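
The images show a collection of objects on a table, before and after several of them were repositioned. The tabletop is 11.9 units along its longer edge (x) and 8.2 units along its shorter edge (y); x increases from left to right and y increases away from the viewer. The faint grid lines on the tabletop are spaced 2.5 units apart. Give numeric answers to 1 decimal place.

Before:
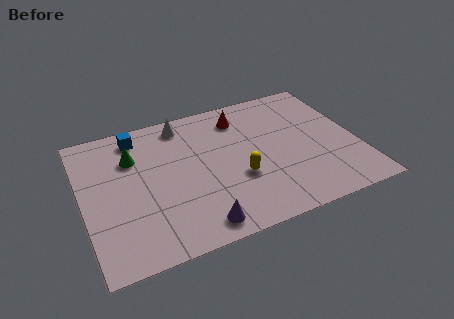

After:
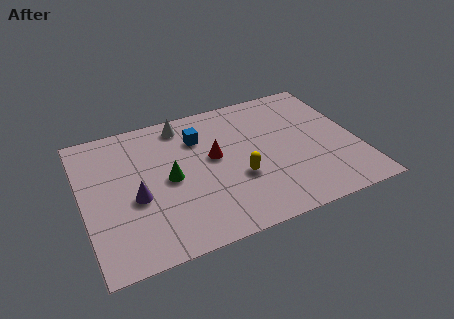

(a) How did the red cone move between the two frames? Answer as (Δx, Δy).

(-1.4, -2.0)

From the two frames, the red cone sits at roughly (7.1, 6.6) before and (5.7, 4.6) after.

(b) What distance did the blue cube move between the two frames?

2.8

The blue cube was near (2.6, 7.0) before and (5.2, 6.0) after, so it travelled √(2.6² + 1.0²) ≈ 2.8 units.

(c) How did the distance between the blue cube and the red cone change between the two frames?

-3.0

They were about 4.5 units apart before and 1.5 after — 3.0 units closer together.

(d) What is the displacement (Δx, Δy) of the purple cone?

(-2.4, 2.4)

The purple cone started near (4.6, 1.0) and ended near (2.2, 3.4).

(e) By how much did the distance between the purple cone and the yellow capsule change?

+1.6

The distance was about 2.8 in the first image and 4.4 in the second, so they moved 1.6 units further apart.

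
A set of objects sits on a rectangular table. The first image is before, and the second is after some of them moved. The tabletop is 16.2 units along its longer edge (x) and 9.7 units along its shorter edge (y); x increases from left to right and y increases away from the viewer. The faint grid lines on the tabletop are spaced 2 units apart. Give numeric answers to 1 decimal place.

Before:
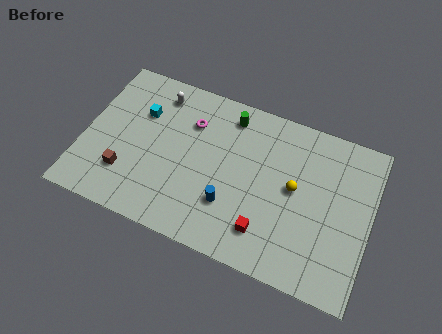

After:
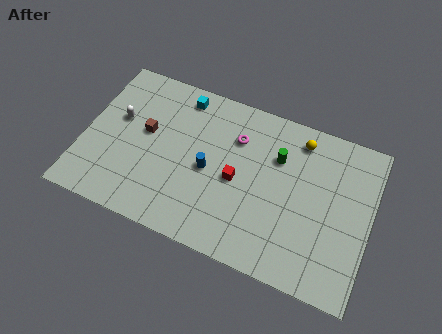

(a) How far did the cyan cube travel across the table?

2.8

From (3.0, 6.6) to (5.1, 8.4), the cyan cube covered √(2.1² + 1.8²) ≈ 2.8 units.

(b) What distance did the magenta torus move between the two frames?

2.6

The magenta torus moved from about (5.8, 7.0) to (8.4, 7.0), a distance of √(2.6² + 0.0²) ≈ 2.6.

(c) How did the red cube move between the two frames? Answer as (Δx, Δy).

(-1.9, 2.4)

From the two frames, the red cube sits at roughly (10.6, 2.1) before and (8.7, 4.5) after.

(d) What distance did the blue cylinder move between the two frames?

2.1

The blue cylinder moved from about (8.5, 2.9) to (7.1, 4.5), a distance of √(1.4² + 1.6²) ≈ 2.1.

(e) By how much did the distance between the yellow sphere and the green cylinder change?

-3.1

They were about 5.0 units apart before and 1.9 after — 3.1 units closer together.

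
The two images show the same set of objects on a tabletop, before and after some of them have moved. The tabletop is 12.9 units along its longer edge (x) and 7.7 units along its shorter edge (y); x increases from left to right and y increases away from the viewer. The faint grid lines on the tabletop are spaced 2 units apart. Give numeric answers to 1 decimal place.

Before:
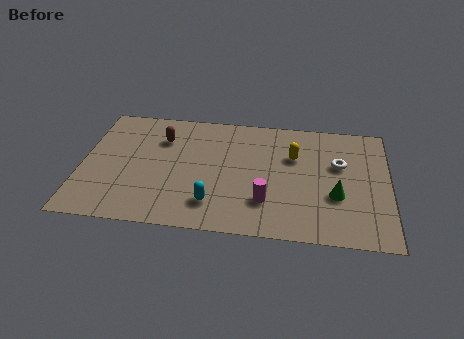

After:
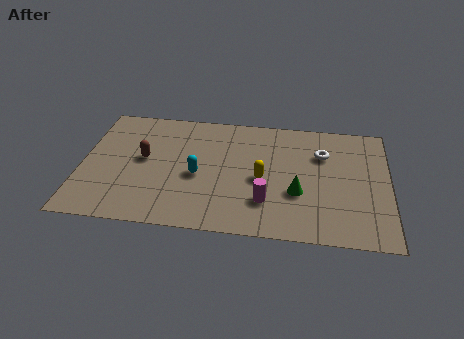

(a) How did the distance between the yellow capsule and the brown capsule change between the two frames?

-0.6

They were about 5.6 units apart before and 5.0 after — 0.6 units closer together.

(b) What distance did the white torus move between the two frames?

0.9

The white torus was near (10.8, 4.8) before and (10.1, 5.4) after, so it travelled √(0.7² + 0.6²) ≈ 0.9 units.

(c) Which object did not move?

the magenta cylinder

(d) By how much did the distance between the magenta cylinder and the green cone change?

-1.5

They were about 3.0 units apart before and 1.5 after — 1.5 units closer together.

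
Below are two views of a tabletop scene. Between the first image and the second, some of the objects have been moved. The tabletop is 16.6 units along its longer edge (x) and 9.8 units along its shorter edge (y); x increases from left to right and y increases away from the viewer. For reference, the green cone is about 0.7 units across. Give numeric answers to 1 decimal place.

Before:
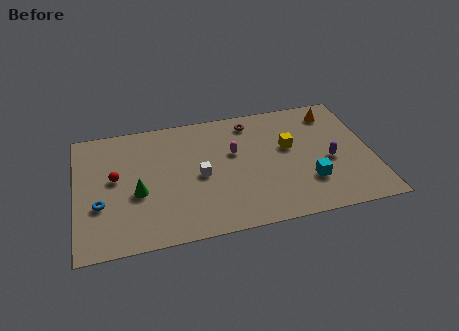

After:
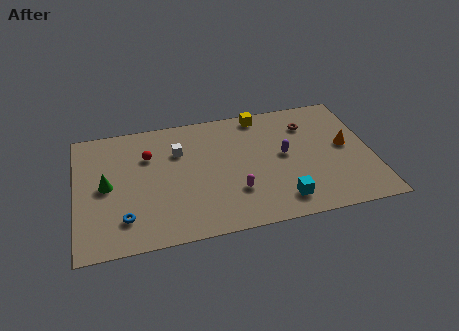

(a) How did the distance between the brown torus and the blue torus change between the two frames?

+1.9

The distance was about 9.9 in the first image and 11.8 in the second, so they moved 1.9 units further apart.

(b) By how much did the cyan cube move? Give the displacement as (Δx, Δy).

(-1.6, -1.1)

The cyan cube started near (12.9, 2.8) and ended near (11.3, 1.7).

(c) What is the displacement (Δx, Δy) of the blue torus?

(1.3, -1.3)

The blue torus was at about (1.3, 3.5) and moved to about (2.6, 2.2).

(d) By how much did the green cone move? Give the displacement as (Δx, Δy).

(-1.7, 0.9)

From the two frames, the green cone sits at roughly (3.4, 4.0) before and (1.7, 4.9) after.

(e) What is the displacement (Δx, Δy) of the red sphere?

(1.9, 1.4)

The red sphere was at about (2.2, 5.4) and moved to about (4.1, 6.8).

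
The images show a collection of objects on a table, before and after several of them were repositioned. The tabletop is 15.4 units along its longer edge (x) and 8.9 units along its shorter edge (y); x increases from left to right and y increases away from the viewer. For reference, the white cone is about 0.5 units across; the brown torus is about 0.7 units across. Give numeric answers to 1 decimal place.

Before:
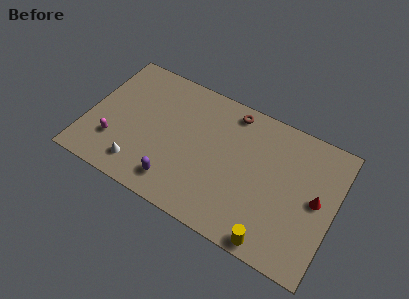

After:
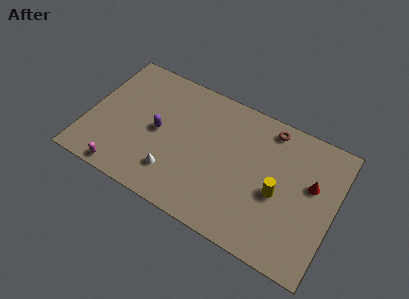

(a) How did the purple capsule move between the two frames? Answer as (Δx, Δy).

(-1.5, 2.8)

The purple capsule started near (5.9, 1.6) and ended near (4.4, 4.4).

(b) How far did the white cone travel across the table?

2.2

From (3.6, 1.6) to (5.7, 2.1), the white cone covered √(2.1² + 0.5²) ≈ 2.2 units.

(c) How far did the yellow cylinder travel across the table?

3.1

The yellow cylinder was near (12.1, 0.8) before and (12.0, 3.9) after, so it travelled √(0.1² + 3.1²) ≈ 3.1 units.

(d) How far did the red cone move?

0.9

The red cone was near (14.3, 4.6) before and (13.9, 5.4) after, so it travelled √(0.4² + 0.8²) ≈ 0.9 units.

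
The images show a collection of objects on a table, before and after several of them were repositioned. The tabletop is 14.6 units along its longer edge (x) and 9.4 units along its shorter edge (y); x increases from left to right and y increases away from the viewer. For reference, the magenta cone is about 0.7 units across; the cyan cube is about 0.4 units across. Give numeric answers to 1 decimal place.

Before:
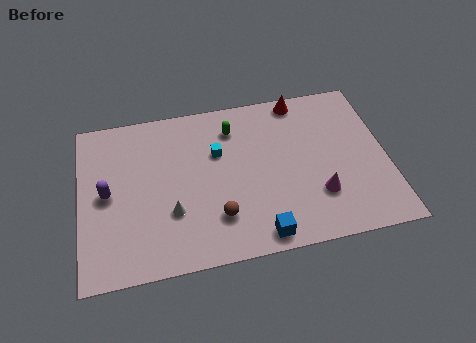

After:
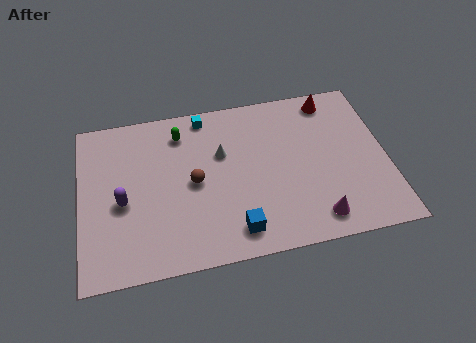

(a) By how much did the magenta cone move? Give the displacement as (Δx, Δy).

(-0.2, -1.3)

From the two frames, the magenta cone sits at roughly (11.2, 2.7) before and (11.0, 1.4) after.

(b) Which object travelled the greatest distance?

the white cone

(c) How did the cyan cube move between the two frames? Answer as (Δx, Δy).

(-0.5, 2.3)

The cyan cube was at about (6.6, 6.1) and moved to about (6.1, 8.4).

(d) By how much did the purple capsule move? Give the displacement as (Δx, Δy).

(0.7, -0.6)

The purple capsule started near (1.3, 4.7) and ended near (2.0, 4.1).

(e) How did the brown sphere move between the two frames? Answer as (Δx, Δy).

(-1.0, 2.2)

The brown sphere started near (6.4, 2.4) and ended near (5.4, 4.6).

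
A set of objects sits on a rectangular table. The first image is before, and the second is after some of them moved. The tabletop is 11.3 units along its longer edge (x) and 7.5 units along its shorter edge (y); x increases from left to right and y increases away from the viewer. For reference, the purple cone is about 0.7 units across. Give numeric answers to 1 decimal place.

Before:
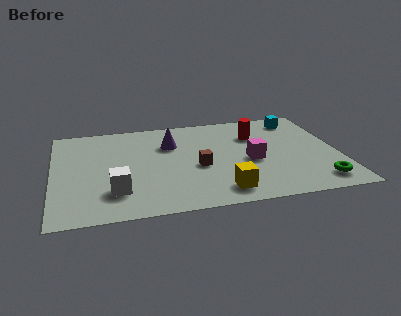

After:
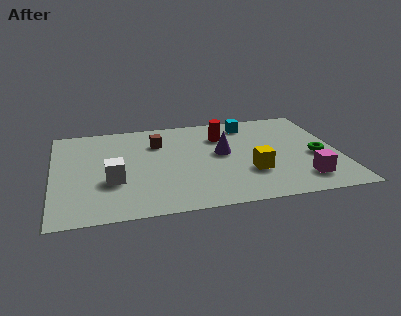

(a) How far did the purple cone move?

2.3

From (4.7, 5.2) to (6.7, 4.1), the purple cone covered √(2.0² + 1.1²) ≈ 2.3 units.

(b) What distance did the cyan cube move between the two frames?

2.0

The cyan cube moved from about (9.9, 6.3) to (7.9, 6.3), a distance of √(2.0² + 0.0²) ≈ 2.0.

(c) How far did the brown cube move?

2.7

The brown cube moved from about (5.7, 3.2) to (4.2, 5.4), a distance of √(1.5² + 2.2²) ≈ 2.7.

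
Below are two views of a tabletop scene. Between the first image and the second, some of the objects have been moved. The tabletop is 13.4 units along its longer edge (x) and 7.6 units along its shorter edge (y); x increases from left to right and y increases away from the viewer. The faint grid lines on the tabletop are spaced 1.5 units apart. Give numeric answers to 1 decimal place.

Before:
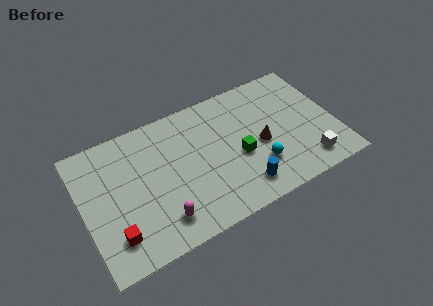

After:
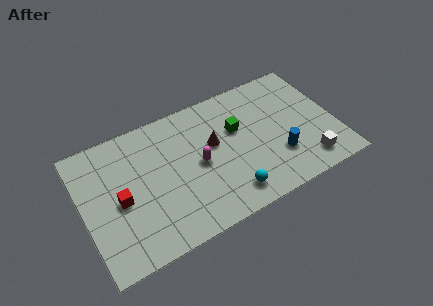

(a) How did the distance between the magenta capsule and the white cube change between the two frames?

-1.8

Before: roughly 7.8 units apart; after: 6.0. That's 1.8 units closer together.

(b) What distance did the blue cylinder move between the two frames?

2.3

The blue cylinder was near (8.1, 1.4) before and (10.2, 2.3) after, so it travelled √(2.1² + 0.9²) ≈ 2.3 units.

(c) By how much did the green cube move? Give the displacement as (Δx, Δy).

(0.1, 1.6)

The green cube was at about (8.2, 3.2) and moved to about (8.3, 4.8).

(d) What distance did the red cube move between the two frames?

1.9

The red cube moved from about (1.4, 1.7) to (1.9, 3.5), a distance of √(0.5² + 1.8²) ≈ 1.9.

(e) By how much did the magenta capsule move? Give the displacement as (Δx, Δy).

(2.3, 2.2)

The magenta capsule was at about (3.8, 1.5) and moved to about (6.1, 3.7).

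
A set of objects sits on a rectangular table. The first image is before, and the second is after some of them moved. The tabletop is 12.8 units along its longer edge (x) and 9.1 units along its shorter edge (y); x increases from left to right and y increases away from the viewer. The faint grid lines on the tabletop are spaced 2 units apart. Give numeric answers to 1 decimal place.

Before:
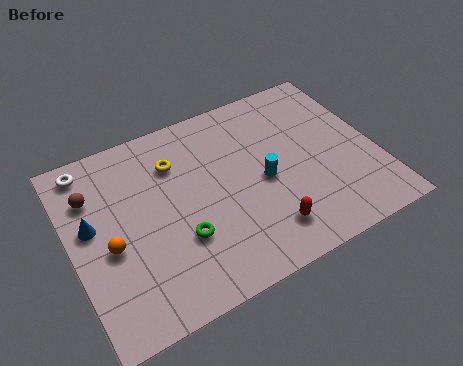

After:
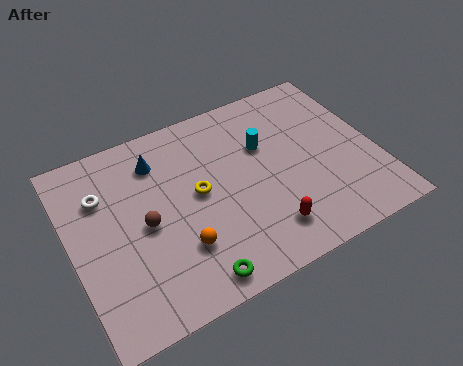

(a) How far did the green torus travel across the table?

2.0

The green torus moved from about (4.3, 3.0) to (4.5, 1.0), a distance of √(0.2² + 2.0²) ≈ 2.0.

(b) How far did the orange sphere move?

3.0

The orange sphere moved from about (1.5, 3.9) to (4.2, 2.6), a distance of √(2.7² + 1.3²) ≈ 3.0.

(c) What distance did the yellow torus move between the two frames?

2.0

From (4.6, 6.7) to (5.3, 4.8), the yellow torus covered √(0.7² + 1.9²) ≈ 2.0 units.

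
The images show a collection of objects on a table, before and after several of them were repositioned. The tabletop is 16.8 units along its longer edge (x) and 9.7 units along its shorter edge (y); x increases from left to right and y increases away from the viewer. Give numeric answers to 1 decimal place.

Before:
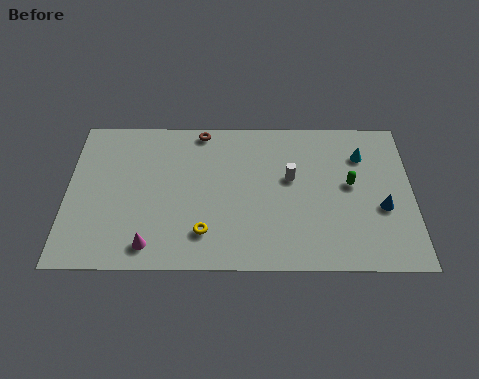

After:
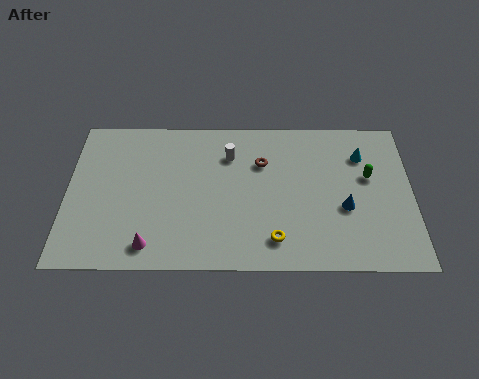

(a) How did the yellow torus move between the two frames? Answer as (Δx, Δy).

(3.4, -0.4)

The yellow torus started near (6.7, 2.2) and ended near (10.1, 1.8).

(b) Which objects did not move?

the magenta cone and the cyan cone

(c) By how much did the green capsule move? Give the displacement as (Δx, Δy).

(0.9, 0.5)

From the two frames, the green capsule sits at roughly (13.8, 5.3) before and (14.7, 5.8) after.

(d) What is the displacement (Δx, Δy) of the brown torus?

(3.0, -2.1)

The brown torus was at about (6.5, 8.8) and moved to about (9.5, 6.7).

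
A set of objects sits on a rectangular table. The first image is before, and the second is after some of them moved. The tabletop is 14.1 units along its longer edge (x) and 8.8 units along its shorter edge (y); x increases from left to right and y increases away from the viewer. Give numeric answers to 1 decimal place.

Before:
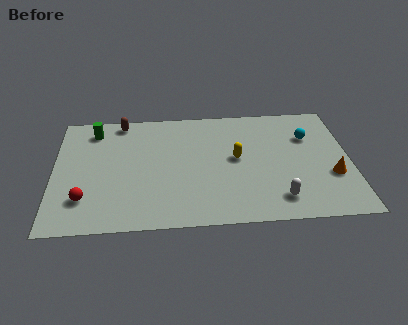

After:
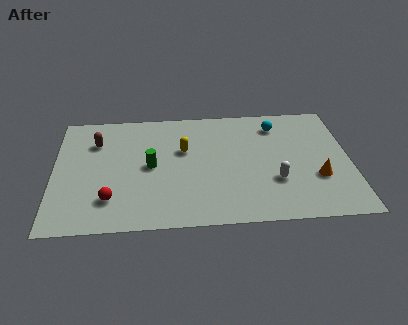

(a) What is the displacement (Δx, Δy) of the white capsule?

(-0.1, 1.3)

The white capsule was at about (10.6, 1.6) and moved to about (10.5, 2.9).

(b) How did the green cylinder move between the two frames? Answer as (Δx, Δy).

(2.7, -2.9)

From the two frames, the green cylinder sits at roughly (1.9, 7.3) before and (4.6, 4.4) after.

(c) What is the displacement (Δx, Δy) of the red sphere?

(1.2, -0.1)

The red sphere started near (1.5, 2.2) and ended near (2.7, 2.1).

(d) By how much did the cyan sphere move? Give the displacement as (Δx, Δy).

(-1.5, 1.0)

The cyan sphere started near (12.2, 6.1) and ended near (10.7, 7.1).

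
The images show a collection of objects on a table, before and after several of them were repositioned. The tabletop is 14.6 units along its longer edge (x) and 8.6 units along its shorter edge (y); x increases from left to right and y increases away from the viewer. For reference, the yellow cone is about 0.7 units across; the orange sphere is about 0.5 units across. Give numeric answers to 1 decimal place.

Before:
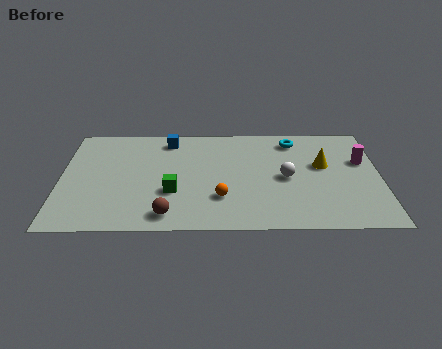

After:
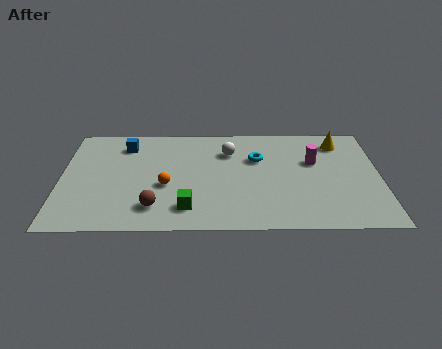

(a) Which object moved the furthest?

the white sphere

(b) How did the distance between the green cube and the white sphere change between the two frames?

-0.3

They were about 5.3 units apart before and 5.0 after — 0.3 units closer together.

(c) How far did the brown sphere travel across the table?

0.8

From (4.9, 1.2) to (4.3, 1.8), the brown sphere covered √(0.6² + 0.6²) ≈ 0.8 units.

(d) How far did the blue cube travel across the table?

2.0

From (4.9, 7.3) to (2.9, 6.9), the blue cube covered √(2.0² + 0.4²) ≈ 2.0 units.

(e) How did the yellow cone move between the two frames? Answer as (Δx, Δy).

(0.8, 1.9)

From the two frames, the yellow cone sits at roughly (12.0, 5.1) before and (12.8, 7.0) after.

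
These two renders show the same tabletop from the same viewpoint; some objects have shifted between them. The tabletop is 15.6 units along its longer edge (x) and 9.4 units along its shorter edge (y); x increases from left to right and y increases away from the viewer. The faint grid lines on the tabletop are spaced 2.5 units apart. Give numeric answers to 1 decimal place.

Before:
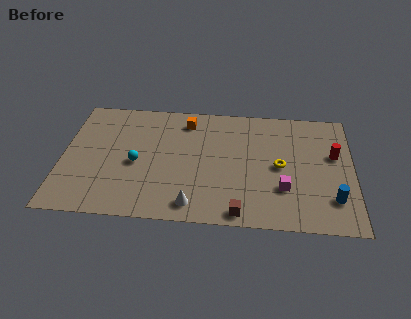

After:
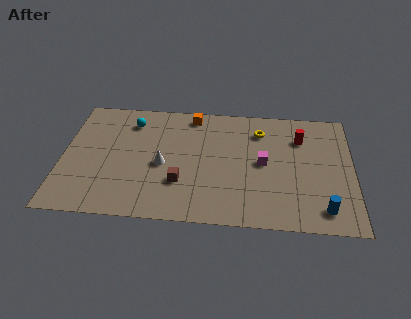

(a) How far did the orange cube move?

0.6

The orange cube was near (6.6, 7.8) before and (6.9, 8.3) after, so it travelled √(0.3² + 0.5²) ≈ 0.6 units.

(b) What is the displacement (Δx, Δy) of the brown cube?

(-3.2, 2.0)

The brown cube started near (9.6, 0.9) and ended near (6.4, 2.9).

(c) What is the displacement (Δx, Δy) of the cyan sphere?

(-0.4, 3.3)

From the two frames, the cyan sphere sits at roughly (4.0, 4.2) before and (3.6, 7.5) after.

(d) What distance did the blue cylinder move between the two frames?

0.9

The blue cylinder moved from about (14.5, 2.3) to (14.0, 1.5), a distance of √(0.5² + 0.8²) ≈ 0.9.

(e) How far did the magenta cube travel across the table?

2.2

From (11.9, 2.9) to (10.8, 4.8), the magenta cube covered √(1.1² + 1.9²) ≈ 2.2 units.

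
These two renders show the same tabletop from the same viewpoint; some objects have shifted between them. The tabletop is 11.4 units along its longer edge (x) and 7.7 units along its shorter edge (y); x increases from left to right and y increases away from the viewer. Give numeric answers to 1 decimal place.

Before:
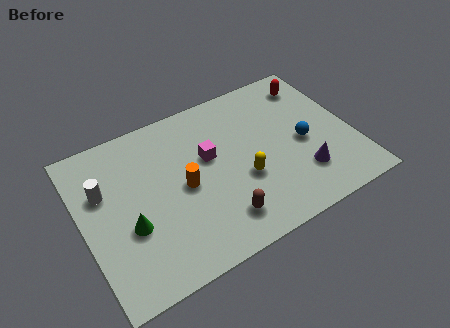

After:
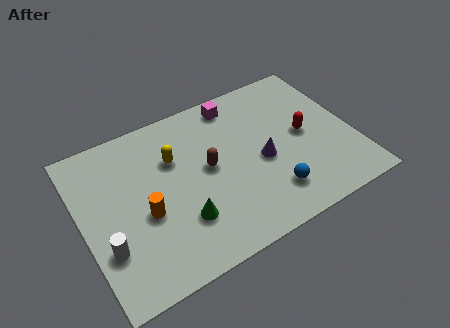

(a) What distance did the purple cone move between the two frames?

2.1

The purple cone moved from about (9.0, 2.0) to (7.5, 3.4), a distance of √(1.5² + 1.4²) ≈ 2.1.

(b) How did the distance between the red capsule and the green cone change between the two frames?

-3.3

Before: roughly 9.1 units apart; after: 5.8. That's 3.3 units closer together.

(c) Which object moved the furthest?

the yellow capsule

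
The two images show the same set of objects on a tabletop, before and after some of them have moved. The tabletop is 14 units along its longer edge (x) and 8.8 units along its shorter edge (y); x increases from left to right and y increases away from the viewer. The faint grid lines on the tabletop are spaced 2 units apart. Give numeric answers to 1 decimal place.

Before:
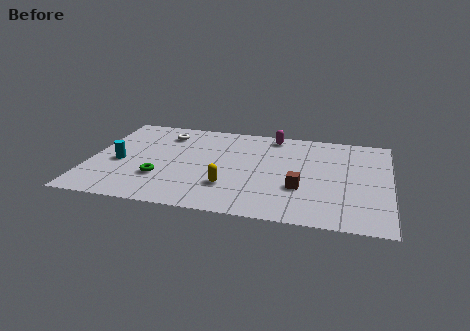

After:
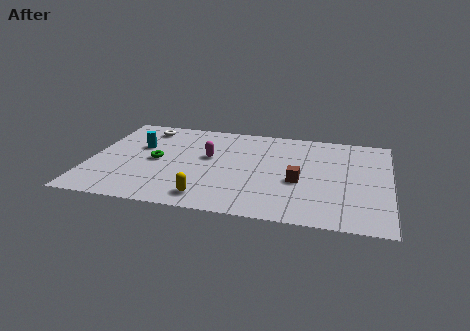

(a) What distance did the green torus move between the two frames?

1.6

From (3.4, 2.7) to (3.1, 4.3), the green torus covered √(0.3² + 1.6²) ≈ 1.6 units.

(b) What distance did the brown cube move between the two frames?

0.6

From (9.9, 3.0) to (9.8, 3.6), the brown cube covered √(0.1² + 0.6²) ≈ 0.6 units.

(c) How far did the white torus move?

1.1

The white torus was near (3.3, 7.0) before and (2.3, 7.4) after, so it travelled √(1.0² + 0.4²) ≈ 1.1 units.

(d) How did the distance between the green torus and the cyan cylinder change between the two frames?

-0.8

Before: roughly 2.3 units apart; after: 1.5. That's 0.8 units closer together.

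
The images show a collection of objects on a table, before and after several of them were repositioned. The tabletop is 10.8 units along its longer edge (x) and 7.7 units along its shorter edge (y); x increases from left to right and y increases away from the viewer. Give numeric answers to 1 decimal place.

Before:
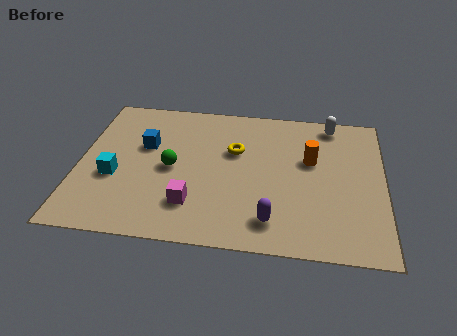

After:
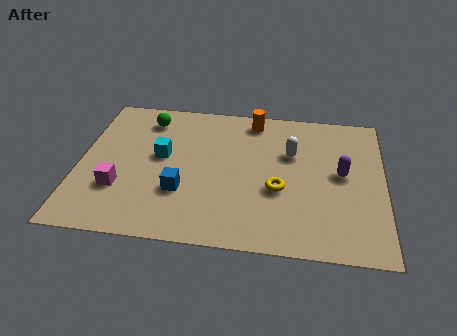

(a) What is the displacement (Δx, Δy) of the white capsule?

(-1.4, -1.8)

The white capsule was at about (8.9, 6.8) and moved to about (7.5, 5.0).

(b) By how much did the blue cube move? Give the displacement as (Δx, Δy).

(1.4, -2.3)

The blue cube started near (2.3, 4.8) and ended near (3.7, 2.5).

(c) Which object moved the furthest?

the purple capsule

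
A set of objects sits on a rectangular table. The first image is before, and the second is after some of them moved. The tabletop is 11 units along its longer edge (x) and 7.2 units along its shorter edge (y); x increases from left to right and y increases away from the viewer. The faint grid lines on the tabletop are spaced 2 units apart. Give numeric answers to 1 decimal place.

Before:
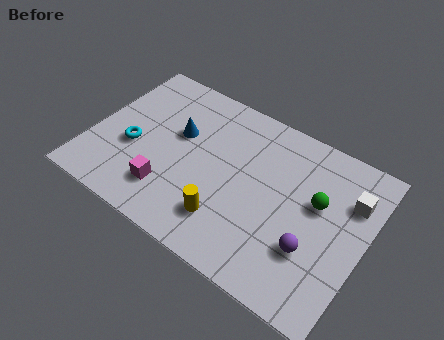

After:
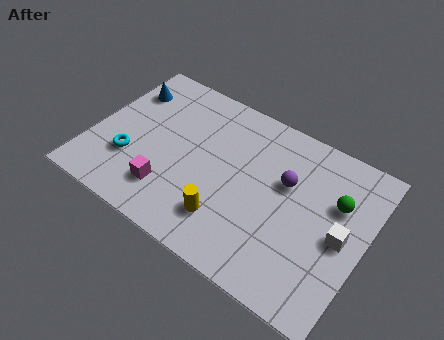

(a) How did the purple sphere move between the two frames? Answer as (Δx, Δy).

(-1.4, 2.2)

The purple sphere was at about (9.1, 2.3) and moved to about (7.7, 4.5).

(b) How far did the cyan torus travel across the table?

0.6

The cyan torus was near (1.7, 2.9) before and (1.7, 2.3) after, so it travelled √(0.0² + 0.6²) ≈ 0.6 units.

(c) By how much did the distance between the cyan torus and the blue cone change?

+1.0

They were about 2.2 units apart before and 3.2 after — 1.0 units further apart.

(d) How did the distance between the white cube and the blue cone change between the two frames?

+2.5

They were about 6.9 units apart before and 9.4 after — 2.5 units further apart.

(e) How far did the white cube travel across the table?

1.7

The white cube was near (10.2, 5.1) before and (10.1, 3.4) after, so it travelled √(0.1² + 1.7²) ≈ 1.7 units.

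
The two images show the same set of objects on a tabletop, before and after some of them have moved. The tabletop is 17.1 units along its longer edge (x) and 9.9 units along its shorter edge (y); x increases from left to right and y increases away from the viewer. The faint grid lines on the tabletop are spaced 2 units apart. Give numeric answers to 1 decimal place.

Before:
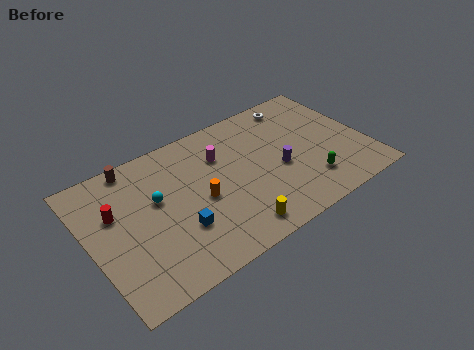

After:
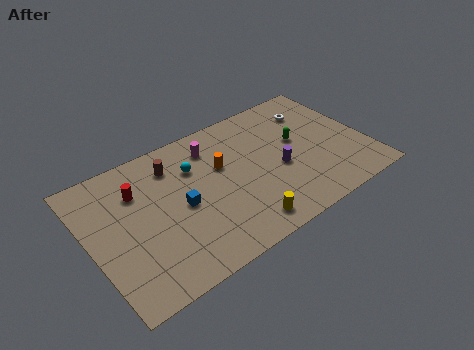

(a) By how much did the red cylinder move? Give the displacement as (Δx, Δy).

(1.5, 0.8)

The red cylinder started near (1.7, 6.3) and ended near (3.2, 7.1).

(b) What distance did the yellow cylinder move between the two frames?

0.5

The yellow cylinder was near (8.2, 1.4) before and (8.7, 1.4) after, so it travelled √(0.5² + 0.0²) ≈ 0.5 units.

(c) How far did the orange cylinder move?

2.3

The orange cylinder moved from about (6.7, 4.5) to (8.3, 6.2), a distance of √(1.6² + 1.7²) ≈ 2.3.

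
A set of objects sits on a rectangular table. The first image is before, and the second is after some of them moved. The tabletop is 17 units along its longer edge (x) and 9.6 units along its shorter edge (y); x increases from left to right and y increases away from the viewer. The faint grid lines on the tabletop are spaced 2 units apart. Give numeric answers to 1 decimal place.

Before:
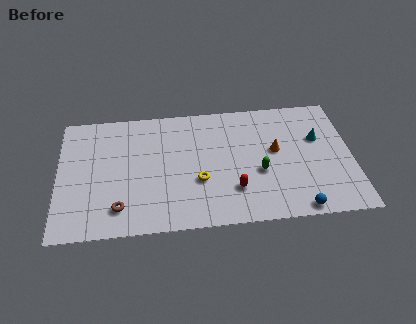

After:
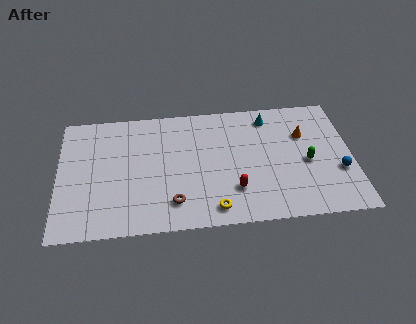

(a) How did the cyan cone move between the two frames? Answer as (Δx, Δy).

(-2.8, 2.0)

The cyan cone was at about (15.1, 6.1) and moved to about (12.3, 8.1).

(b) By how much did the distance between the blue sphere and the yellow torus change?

+1.4

The distance was about 6.2 in the first image and 7.6 in the second, so they moved 1.4 units further apart.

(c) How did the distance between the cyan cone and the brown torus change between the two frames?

-4.0

Before: roughly 12.3 units apart; after: 8.3. That's 4.0 units closer together.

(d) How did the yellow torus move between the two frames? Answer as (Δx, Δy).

(0.8, -2.2)

From the two frames, the yellow torus sits at roughly (8.1, 3.5) before and (8.9, 1.3) after.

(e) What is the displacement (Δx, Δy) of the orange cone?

(1.7, 1.1)

The orange cone was at about (12.6, 5.4) and moved to about (14.3, 6.5).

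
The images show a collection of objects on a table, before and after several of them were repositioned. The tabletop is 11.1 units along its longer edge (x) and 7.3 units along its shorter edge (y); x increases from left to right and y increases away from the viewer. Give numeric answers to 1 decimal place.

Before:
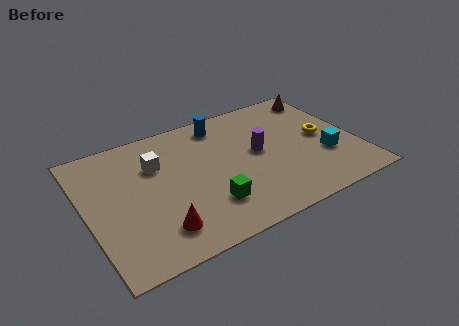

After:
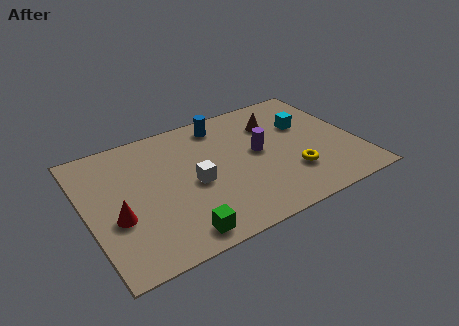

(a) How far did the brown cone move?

2.5

The brown cone was near (10.3, 6.2) before and (8.0, 5.3) after, so it travelled √(2.3² + 0.9²) ≈ 2.5 units.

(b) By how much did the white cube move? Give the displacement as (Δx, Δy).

(1.3, -1.7)

The white cube was at about (3.0, 5.0) and moved to about (4.3, 3.3).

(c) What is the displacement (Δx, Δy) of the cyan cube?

(-0.5, 2.2)

From the two frames, the cyan cube sits at roughly (9.7, 2.5) before and (9.2, 4.7) after.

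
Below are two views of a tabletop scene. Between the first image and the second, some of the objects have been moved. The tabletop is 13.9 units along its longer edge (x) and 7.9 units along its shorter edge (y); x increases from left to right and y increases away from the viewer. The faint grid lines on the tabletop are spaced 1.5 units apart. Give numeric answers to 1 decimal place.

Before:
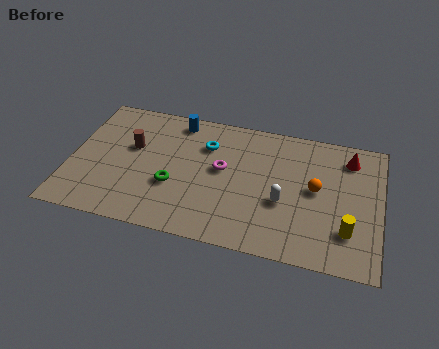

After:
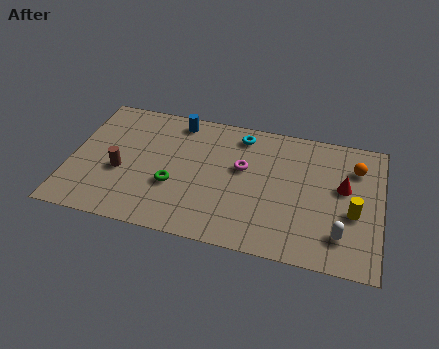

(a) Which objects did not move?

the blue cylinder and the green torus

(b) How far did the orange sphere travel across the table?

2.4

The orange sphere was near (11.0, 4.2) before and (12.7, 5.9) after, so it travelled √(1.7² + 1.7²) ≈ 2.4 units.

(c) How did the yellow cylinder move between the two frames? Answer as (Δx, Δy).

(0.2, 1.1)

The yellow cylinder was at about (12.5, 2.1) and moved to about (12.7, 3.2).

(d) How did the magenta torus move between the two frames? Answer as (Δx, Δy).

(0.9, 0.3)

The magenta torus was at about (6.8, 4.4) and moved to about (7.7, 4.7).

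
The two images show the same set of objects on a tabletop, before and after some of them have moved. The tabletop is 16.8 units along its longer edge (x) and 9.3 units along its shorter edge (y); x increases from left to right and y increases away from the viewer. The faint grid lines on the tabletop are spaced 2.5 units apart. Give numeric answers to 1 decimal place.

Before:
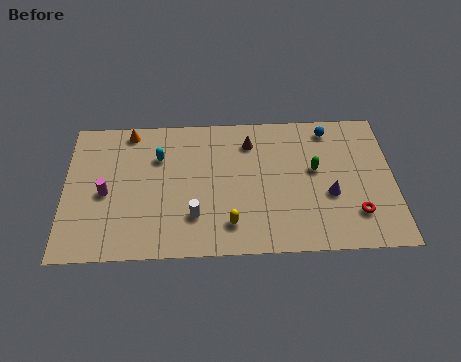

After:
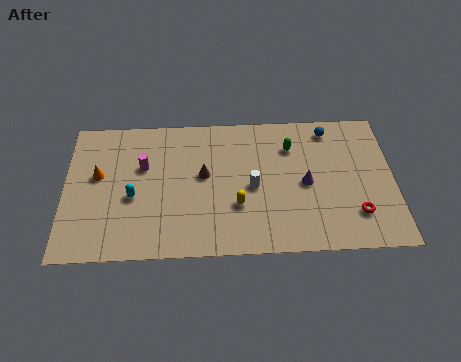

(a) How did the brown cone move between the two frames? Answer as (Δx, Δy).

(-2.4, -2.1)

The brown cone started near (9.5, 7.3) and ended near (7.1, 5.2).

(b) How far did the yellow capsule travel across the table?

1.3

From (8.4, 1.9) to (8.8, 3.1), the yellow capsule covered √(0.4² + 1.2²) ≈ 1.3 units.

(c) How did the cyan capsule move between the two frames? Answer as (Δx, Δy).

(-1.3, -2.6)

From the two frames, the cyan capsule sits at roughly (4.8, 6.5) before and (3.5, 3.9) after.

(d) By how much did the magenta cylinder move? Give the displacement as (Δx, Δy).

(1.9, 1.7)

The magenta cylinder started near (2.1, 4.2) and ended near (4.0, 5.9).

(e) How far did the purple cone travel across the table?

1.4

From (13.5, 3.6) to (12.3, 4.4), the purple cone covered √(1.2² + 0.8²) ≈ 1.4 units.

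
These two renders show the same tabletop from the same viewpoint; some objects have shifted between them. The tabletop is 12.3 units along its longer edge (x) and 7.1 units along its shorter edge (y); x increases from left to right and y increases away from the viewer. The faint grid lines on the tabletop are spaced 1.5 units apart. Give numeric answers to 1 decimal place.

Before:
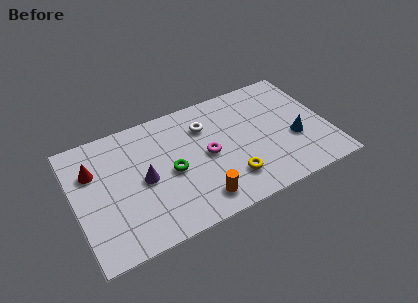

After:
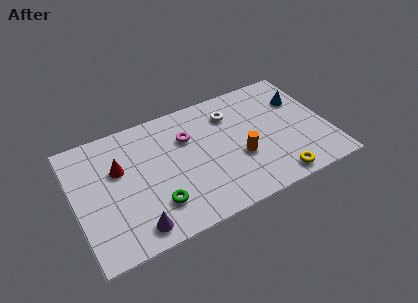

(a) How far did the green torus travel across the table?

1.7

The green torus moved from about (4.6, 3.3) to (3.7, 1.8), a distance of √(0.9² + 1.5²) ≈ 1.7.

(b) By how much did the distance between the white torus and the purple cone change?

+3.1

The distance was about 3.7 in the first image and 6.8 in the second, so they moved 3.1 units further apart.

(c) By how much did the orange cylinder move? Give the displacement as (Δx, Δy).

(2.2, 1.5)

The orange cylinder started near (5.7, 1.2) and ended near (7.9, 2.7).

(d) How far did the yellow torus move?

2.3

From (7.3, 1.7) to (9.4, 0.8), the yellow torus covered √(2.1² + 0.9²) ≈ 2.3 units.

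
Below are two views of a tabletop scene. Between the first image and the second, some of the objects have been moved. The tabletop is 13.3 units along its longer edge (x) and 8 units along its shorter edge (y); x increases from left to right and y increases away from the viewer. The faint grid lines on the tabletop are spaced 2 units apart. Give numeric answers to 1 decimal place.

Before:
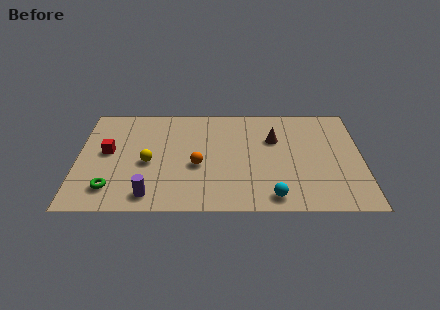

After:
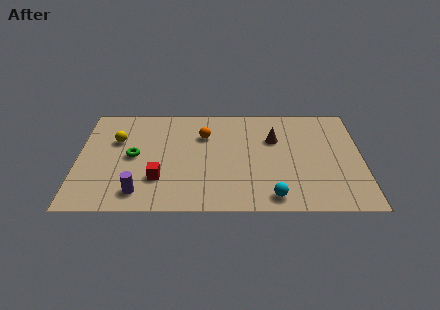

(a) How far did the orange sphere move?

2.3

From (5.6, 3.3) to (5.9, 5.6), the orange sphere covered √(0.3² + 2.3²) ≈ 2.3 units.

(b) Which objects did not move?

the brown cone and the cyan sphere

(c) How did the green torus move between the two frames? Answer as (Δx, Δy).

(1.0, 2.4)

From the two frames, the green torus sits at roughly (1.6, 1.6) before and (2.6, 4.0) after.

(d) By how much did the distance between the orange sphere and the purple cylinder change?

+2.1

Before: roughly 3.1 units apart; after: 5.2. That's 2.1 units further apart.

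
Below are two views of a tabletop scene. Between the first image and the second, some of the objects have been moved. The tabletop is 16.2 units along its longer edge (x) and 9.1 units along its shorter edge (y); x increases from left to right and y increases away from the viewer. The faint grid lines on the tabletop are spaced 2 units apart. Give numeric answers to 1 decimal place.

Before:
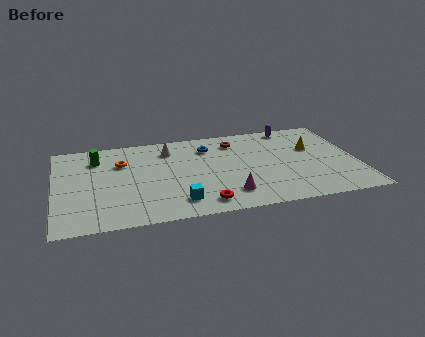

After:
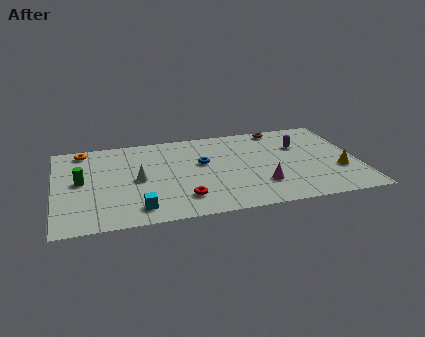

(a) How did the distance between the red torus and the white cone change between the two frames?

-2.8

Before: roughly 6.1 units apart; after: 3.3. That's 2.8 units closer together.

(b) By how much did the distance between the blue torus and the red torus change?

-2.1

Before: roughly 5.7 units apart; after: 3.6. That's 2.1 units closer together.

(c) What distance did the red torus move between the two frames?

1.2

The red torus moved from about (7.7, 1.3) to (6.7, 2.0), a distance of √(1.0² + 0.7²) ≈ 1.2.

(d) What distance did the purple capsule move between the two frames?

2.1

The purple capsule was near (13.0, 8.2) before and (13.2, 6.1) after, so it travelled √(0.2² + 2.1²) ≈ 2.1 units.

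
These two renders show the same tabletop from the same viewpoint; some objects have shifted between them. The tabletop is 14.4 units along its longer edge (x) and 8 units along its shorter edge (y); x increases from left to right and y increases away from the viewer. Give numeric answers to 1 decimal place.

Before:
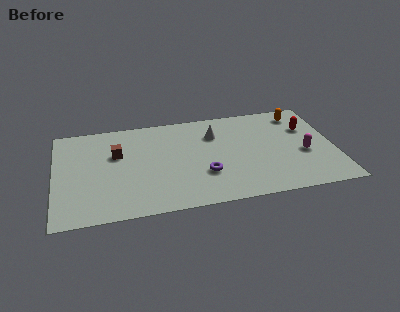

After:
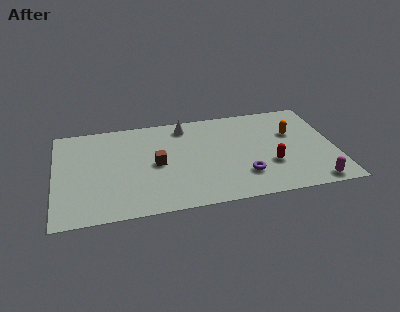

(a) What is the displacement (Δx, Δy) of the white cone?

(-1.5, 1.0)

The white cone started near (8.3, 5.8) and ended near (6.8, 6.8).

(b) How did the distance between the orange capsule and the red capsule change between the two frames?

+1.4

Before: roughly 1.3 units apart; after: 2.7. That's 1.4 units further apart.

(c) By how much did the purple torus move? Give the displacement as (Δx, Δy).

(2.0, -0.5)

The purple torus started near (7.6, 2.6) and ended near (9.6, 2.1).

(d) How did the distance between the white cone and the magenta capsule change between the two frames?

+3.6

They were about 5.1 units apart before and 8.7 after — 3.6 units further apart.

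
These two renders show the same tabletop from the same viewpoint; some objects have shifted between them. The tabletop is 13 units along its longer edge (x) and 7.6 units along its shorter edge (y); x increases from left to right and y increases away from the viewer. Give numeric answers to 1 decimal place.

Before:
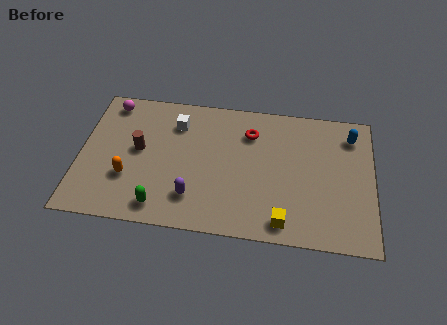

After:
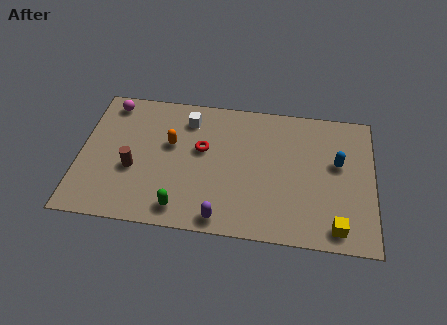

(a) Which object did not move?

the magenta sphere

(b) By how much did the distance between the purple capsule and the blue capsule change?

-1.9

The distance was about 8.1 in the first image and 6.2 in the second, so they moved 1.9 units closer together.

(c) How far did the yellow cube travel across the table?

2.3

The yellow cube was near (9.1, 1.0) before and (11.4, 1.0) after, so it travelled √(2.3² + 0.0²) ≈ 2.3 units.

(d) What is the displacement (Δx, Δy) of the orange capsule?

(1.8, 2.1)

From the two frames, the orange capsule sits at roughly (2.2, 2.5) before and (4.0, 4.6) after.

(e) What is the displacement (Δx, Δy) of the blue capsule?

(-0.6, -1.6)

The blue capsule started near (12.0, 6.1) and ended near (11.4, 4.5).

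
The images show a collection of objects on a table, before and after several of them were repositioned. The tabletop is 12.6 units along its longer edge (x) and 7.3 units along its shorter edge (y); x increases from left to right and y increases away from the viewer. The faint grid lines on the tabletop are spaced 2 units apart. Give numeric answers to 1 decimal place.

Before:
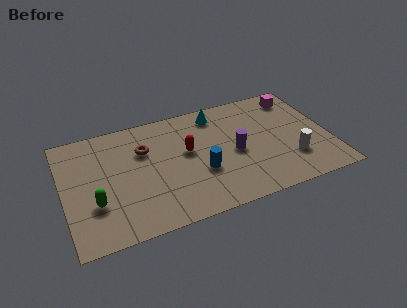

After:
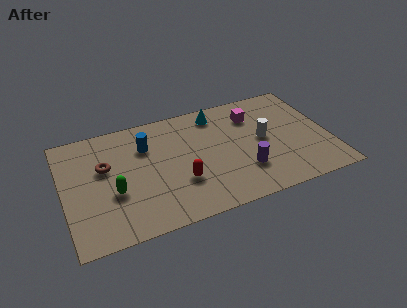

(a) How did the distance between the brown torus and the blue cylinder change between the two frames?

-1.3

They were about 3.4 units apart before and 2.1 after — 1.3 units closer together.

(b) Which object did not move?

the cyan cone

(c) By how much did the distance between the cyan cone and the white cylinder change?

-2.1

They were about 5.2 units apart before and 3.1 after — 2.1 units closer together.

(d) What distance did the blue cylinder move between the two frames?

3.5

From (6.4, 2.7) to (4.0, 5.2), the blue cylinder covered √(2.4² + 2.5²) ≈ 3.5 units.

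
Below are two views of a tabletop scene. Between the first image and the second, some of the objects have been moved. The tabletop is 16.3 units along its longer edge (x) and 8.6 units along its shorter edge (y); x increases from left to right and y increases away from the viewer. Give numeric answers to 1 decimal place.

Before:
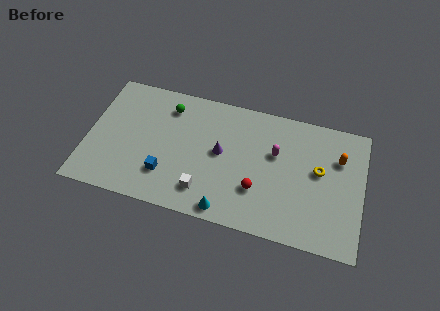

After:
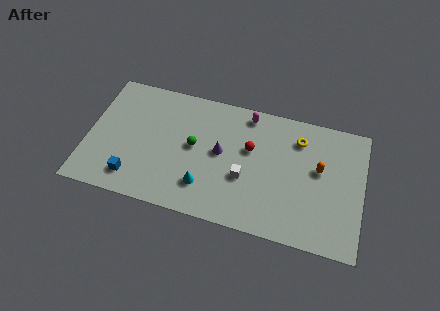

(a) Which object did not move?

the purple cone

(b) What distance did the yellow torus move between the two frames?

2.2

From (13.7, 4.9) to (12.4, 6.7), the yellow torus covered √(1.3² + 1.8²) ≈ 2.2 units.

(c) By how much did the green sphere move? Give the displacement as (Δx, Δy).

(1.7, -2.3)

From the two frames, the green sphere sits at roughly (4.6, 6.9) before and (6.3, 4.6) after.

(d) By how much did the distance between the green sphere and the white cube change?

-2.3

Before: roughly 5.7 units apart; after: 3.4. That's 2.3 units closer together.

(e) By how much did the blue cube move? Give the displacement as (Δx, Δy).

(-1.9, -0.7)

The blue cube started near (4.8, 2.3) and ended near (2.9, 1.6).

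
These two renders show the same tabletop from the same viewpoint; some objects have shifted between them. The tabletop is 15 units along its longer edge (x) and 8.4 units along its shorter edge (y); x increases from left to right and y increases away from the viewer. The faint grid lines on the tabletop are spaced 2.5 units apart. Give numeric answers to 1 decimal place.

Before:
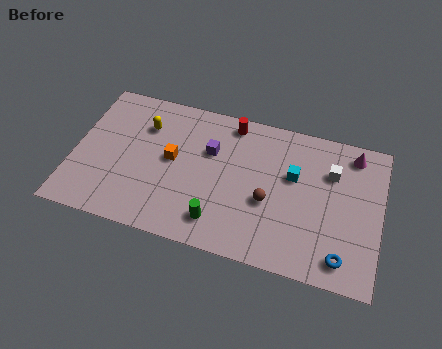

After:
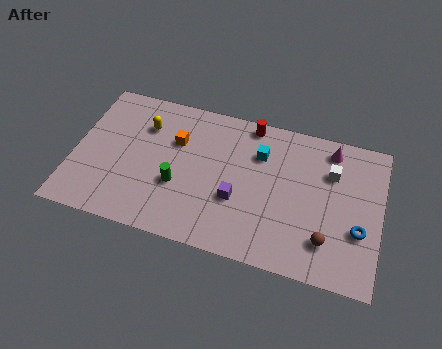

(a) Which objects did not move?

the white cube and the yellow capsule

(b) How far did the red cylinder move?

0.9

From (7.5, 7.4) to (8.4, 7.6), the red cylinder covered √(0.9² + 0.2²) ≈ 0.9 units.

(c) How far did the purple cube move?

2.8

From (6.6, 5.5) to (8.1, 3.1), the purple cube covered √(1.5² + 2.4²) ≈ 2.8 units.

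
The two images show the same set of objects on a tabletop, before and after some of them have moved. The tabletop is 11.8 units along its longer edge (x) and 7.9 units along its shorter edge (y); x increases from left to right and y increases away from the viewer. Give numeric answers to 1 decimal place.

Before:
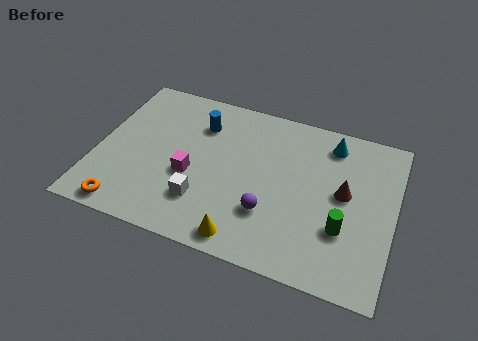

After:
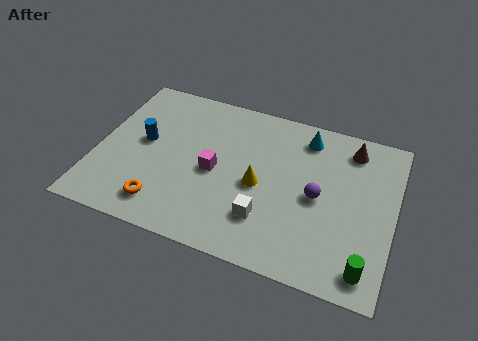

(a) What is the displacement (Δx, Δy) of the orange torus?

(1.4, 0.6)

The orange torus was at about (1.5, 0.8) and moved to about (2.9, 1.4).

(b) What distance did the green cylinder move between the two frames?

1.8

From (9.9, 2.6) to (10.9, 1.1), the green cylinder covered √(1.0² + 1.5²) ≈ 1.8 units.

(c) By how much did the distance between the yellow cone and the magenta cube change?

-1.5

The distance was about 3.3 in the first image and 1.8 in the second, so they moved 1.5 units closer together.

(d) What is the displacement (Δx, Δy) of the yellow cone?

(0.3, 2.7)

The yellow cone started near (6.2, 0.9) and ended near (6.5, 3.6).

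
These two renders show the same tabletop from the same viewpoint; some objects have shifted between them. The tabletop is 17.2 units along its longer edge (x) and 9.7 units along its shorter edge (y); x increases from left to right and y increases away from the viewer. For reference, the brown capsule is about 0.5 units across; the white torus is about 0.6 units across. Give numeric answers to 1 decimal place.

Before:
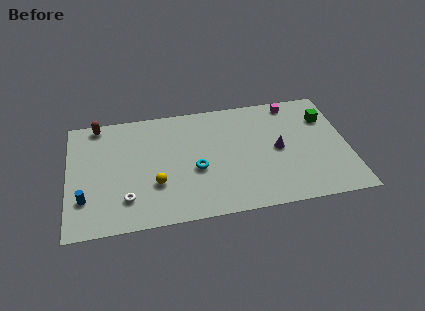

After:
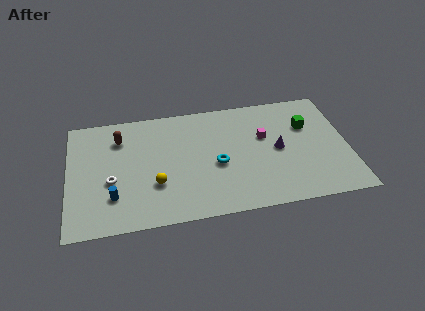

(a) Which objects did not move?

the yellow sphere and the purple cone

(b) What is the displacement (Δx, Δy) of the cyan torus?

(1.3, 0.2)

The cyan torus started near (7.8, 4.0) and ended near (9.1, 4.2).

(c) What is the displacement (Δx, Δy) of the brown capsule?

(1.3, -1.4)

The brown capsule was at about (1.9, 8.8) and moved to about (3.2, 7.4).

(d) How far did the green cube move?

1.3

The green cube was near (16.0, 7.0) before and (14.8, 6.5) after, so it travelled √(1.2² + 0.5²) ≈ 1.3 units.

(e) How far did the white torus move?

1.8

The white torus moved from about (3.5, 2.3) to (2.6, 3.9), a distance of √(0.9² + 1.6²) ≈ 1.8.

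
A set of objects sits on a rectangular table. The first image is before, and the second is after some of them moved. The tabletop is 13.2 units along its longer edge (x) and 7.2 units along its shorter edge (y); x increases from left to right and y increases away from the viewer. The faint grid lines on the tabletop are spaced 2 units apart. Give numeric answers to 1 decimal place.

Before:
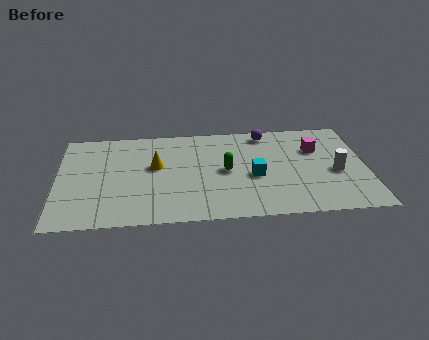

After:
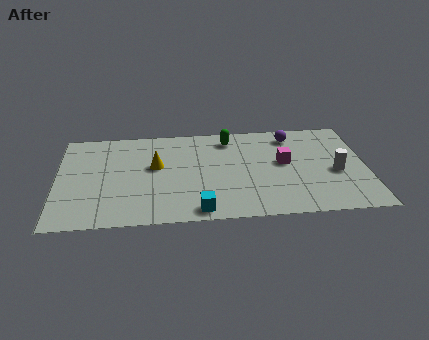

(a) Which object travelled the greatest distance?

the cyan cube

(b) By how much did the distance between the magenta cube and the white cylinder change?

+0.4

Before: roughly 2.0 units apart; after: 2.4. That's 0.4 units further apart.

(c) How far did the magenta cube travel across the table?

1.7

From (11.1, 4.9) to (9.7, 4.0), the magenta cube covered √(1.4² + 0.9²) ≈ 1.7 units.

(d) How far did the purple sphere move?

1.1

The purple sphere was near (9.0, 6.3) before and (10.1, 6.0) after, so it travelled √(1.1² + 0.3²) ≈ 1.1 units.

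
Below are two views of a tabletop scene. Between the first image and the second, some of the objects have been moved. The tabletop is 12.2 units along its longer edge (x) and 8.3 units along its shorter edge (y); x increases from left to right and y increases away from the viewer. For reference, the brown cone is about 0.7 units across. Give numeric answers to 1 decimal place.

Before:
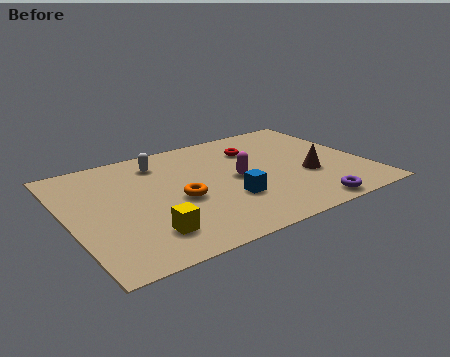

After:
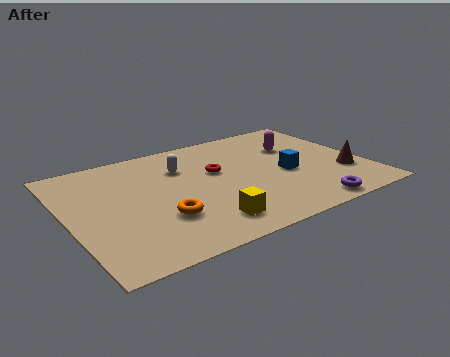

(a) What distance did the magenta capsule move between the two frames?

3.2

From (6.9, 4.1) to (9.7, 5.6), the magenta capsule covered √(2.8² + 1.5²) ≈ 3.2 units.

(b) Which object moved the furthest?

the magenta capsule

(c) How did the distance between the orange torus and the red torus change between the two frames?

-0.8

They were about 4.4 units apart before and 3.6 after — 0.8 units closer together.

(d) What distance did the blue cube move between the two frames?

2.8

The blue cube was near (6.3, 2.7) before and (8.9, 3.6) after, so it travelled √(2.6² + 0.9²) ≈ 2.8 units.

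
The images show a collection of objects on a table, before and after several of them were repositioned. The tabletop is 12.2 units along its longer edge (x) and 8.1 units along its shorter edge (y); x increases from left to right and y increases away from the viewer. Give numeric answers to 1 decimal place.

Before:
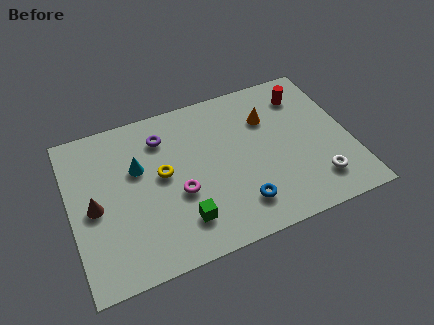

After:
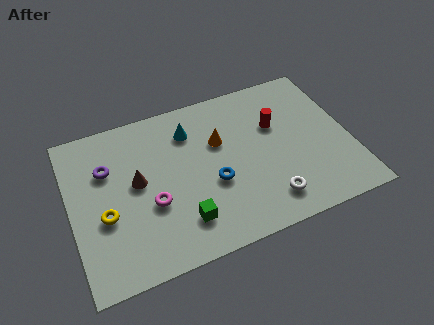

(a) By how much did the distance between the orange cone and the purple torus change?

+0.3

The distance was about 4.6 in the first image and 4.9 in the second, so they moved 0.3 units further apart.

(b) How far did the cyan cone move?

2.6

The cyan cone was near (3.0, 5.1) before and (5.4, 6.2) after, so it travelled √(2.4² + 1.1²) ≈ 2.6 units.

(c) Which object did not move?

the green cube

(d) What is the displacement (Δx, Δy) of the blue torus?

(-1.0, 1.5)

The blue torus was at about (7.1, 1.7) and moved to about (6.1, 3.2).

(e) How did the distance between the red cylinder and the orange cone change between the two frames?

+0.7

They were about 1.8 units apart before and 2.5 after — 0.7 units further apart.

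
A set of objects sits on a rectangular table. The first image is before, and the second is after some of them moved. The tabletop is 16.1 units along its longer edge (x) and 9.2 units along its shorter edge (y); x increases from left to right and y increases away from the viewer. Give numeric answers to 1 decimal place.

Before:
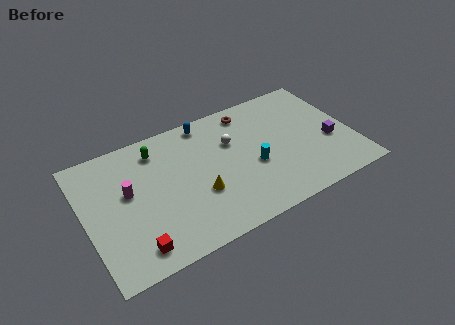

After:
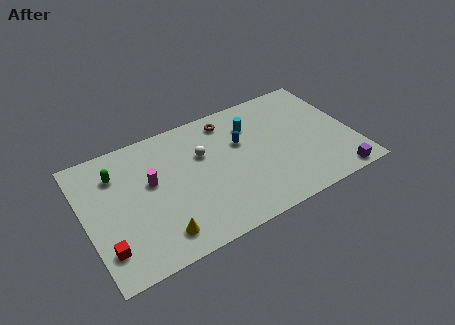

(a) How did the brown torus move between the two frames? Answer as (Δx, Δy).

(-1.3, -0.1)

From the two frames, the brown torus sits at roughly (10.3, 7.9) before and (9.0, 7.8) after.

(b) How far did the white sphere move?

1.8

From (9.0, 6.1) to (7.2, 6.0), the white sphere covered √(1.8² + 0.1²) ≈ 1.8 units.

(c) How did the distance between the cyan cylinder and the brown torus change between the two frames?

-2.5

They were about 4.1 units apart before and 1.6 after — 2.5 units closer together.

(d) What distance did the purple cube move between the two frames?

2.8

From (14.7, 3.6) to (14.6, 0.8), the purple cube covered √(0.1² + 2.8²) ≈ 2.8 units.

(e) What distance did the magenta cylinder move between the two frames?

1.4

The magenta cylinder moved from about (2.6, 5.3) to (4.0, 5.4), a distance of √(1.4² + 0.1²) ≈ 1.4.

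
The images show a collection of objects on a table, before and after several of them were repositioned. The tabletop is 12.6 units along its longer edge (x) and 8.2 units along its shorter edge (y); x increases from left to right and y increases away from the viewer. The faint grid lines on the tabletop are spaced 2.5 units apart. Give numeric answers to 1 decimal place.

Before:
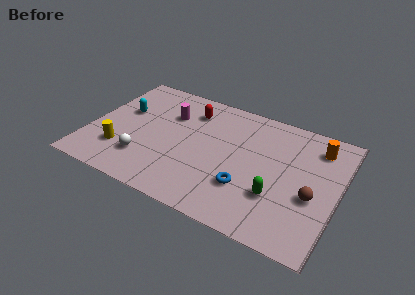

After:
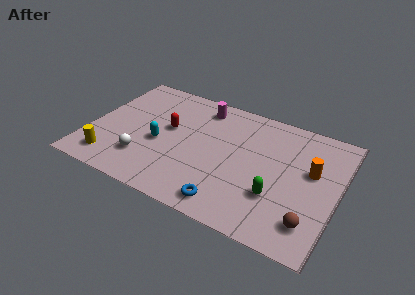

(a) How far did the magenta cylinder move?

1.9

The magenta cylinder was near (3.8, 5.7) before and (5.3, 6.9) after, so it travelled √(1.5² + 1.2²) ≈ 1.9 units.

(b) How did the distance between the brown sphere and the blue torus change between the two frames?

+0.7

The distance was about 3.3 in the first image and 4.0 in the second, so they moved 0.7 units further apart.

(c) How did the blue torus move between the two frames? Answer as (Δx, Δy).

(-0.7, -1.4)

From the two frames, the blue torus sits at roughly (8.2, 2.5) before and (7.5, 1.1) after.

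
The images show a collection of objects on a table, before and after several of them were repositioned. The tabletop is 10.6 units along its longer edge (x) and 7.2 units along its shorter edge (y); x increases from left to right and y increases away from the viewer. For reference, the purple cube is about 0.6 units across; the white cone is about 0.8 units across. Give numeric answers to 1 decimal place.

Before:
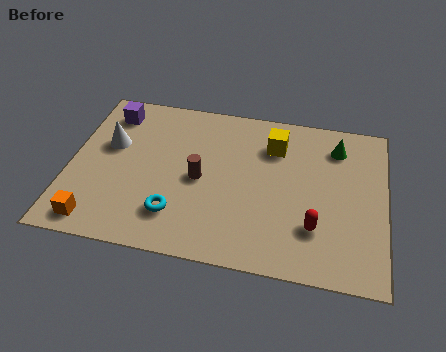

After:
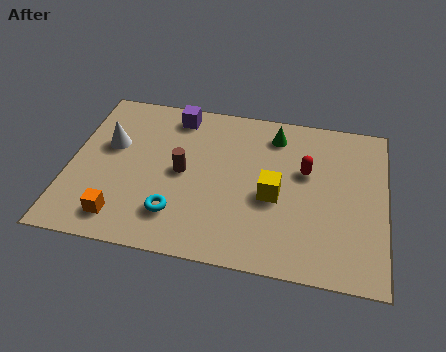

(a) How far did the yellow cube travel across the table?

2.3

From (6.8, 5.4) to (6.9, 3.1), the yellow cube covered √(0.1² + 2.3²) ≈ 2.3 units.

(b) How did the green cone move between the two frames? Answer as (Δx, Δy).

(-2.1, 0.2)

The green cone was at about (8.9, 5.7) and moved to about (6.8, 5.9).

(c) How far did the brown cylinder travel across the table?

0.6

From (4.4, 3.4) to (3.8, 3.6), the brown cylinder covered √(0.6² + 0.2²) ≈ 0.6 units.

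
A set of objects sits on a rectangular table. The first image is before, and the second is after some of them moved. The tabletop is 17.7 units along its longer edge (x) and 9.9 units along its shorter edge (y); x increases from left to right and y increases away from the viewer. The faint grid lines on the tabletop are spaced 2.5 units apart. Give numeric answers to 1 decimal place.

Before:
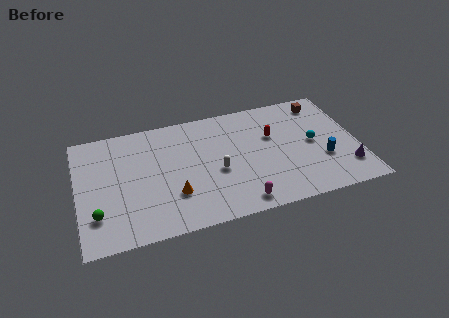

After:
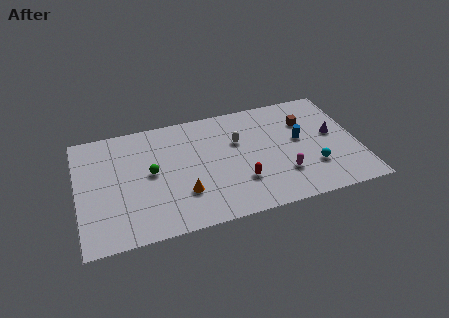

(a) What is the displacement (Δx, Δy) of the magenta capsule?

(2.9, 1.6)

The magenta capsule started near (9.9, 1.2) and ended near (12.8, 2.8).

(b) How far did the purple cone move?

3.2

From (16.8, 2.3) to (16.2, 5.4), the purple cone covered √(0.6² + 3.1²) ≈ 3.2 units.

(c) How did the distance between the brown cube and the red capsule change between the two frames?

+2.1

They were about 4.0 units apart before and 6.1 after — 2.1 units further apart.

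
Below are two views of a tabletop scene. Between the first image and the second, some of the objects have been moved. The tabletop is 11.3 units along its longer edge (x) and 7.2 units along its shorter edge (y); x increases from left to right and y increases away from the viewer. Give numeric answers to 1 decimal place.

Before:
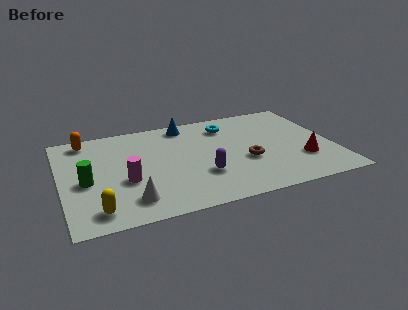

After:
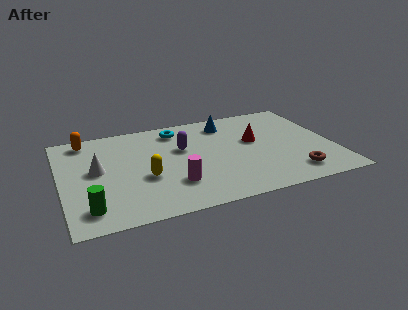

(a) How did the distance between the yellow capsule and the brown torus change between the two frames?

-0.3

They were about 6.5 units apart before and 6.2 after — 0.3 units closer together.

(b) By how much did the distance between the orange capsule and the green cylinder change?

+1.9

The distance was about 3.1 in the first image and 5.0 in the second, so they moved 1.9 units further apart.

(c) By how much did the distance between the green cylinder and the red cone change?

-1.3

Before: roughly 9.0 units apart; after: 7.7. That's 1.3 units closer together.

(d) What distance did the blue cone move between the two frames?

1.7

The blue cone moved from about (5.4, 6.3) to (7.1, 5.9), a distance of √(1.7² + 0.4²) ≈ 1.7.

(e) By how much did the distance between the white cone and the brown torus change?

+3.2

The distance was about 5.1 in the first image and 8.3 in the second, so they moved 3.2 units further apart.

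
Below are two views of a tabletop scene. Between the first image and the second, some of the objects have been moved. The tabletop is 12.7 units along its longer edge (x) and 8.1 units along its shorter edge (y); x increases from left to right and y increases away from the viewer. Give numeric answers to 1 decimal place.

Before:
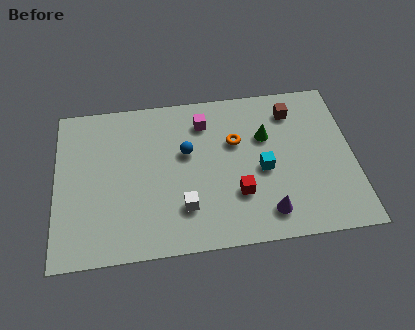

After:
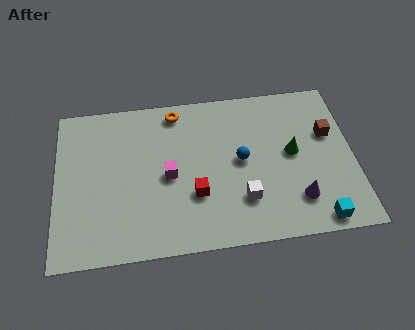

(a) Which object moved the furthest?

the cyan cube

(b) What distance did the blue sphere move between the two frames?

2.4

The blue sphere was near (5.6, 4.9) before and (7.9, 4.2) after, so it travelled √(2.3² + 0.7²) ≈ 2.4 units.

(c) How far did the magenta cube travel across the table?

3.1

The magenta cube was near (6.4, 6.4) before and (4.8, 3.8) after, so it travelled √(1.6² + 2.6²) ≈ 3.1 units.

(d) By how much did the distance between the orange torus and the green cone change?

+4.3

Before: roughly 1.3 units apart; after: 5.6. That's 4.3 units further apart.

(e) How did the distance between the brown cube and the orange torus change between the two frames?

+4.0

Before: roughly 2.8 units apart; after: 6.8. That's 4.0 units further apart.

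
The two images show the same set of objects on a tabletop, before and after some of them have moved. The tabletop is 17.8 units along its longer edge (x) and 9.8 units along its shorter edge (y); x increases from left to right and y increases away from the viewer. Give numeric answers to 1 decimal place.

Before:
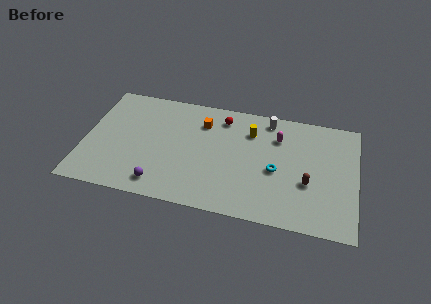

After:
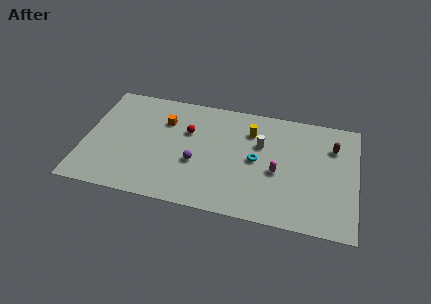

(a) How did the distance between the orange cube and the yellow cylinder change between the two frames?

+2.5

They were about 3.2 units apart before and 5.7 after — 2.5 units further apart.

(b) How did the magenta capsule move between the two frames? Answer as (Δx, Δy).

(0.1, -3.0)

The magenta capsule started near (12.6, 7.2) and ended near (12.7, 4.2).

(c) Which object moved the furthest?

the brown capsule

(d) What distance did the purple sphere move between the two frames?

3.2

The purple sphere moved from about (5.2, 1.5) to (7.4, 3.8), a distance of √(2.2² + 2.3²) ≈ 3.2.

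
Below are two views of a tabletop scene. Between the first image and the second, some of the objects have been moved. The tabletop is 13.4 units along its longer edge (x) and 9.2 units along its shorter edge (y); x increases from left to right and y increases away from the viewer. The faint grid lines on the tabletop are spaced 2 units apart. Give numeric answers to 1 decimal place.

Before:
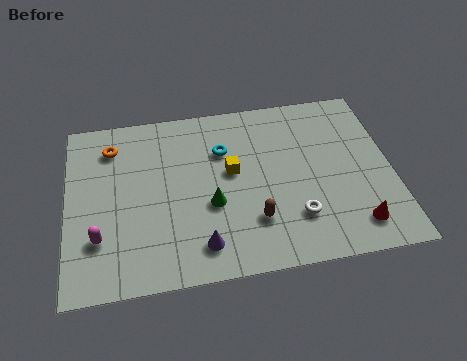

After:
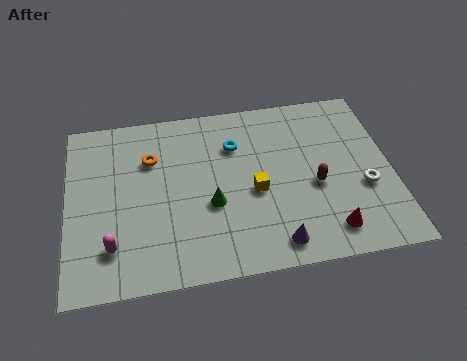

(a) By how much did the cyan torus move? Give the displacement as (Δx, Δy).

(0.5, 0.2)

The cyan torus started near (6.5, 6.4) and ended near (7.0, 6.6).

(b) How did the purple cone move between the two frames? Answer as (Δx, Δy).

(3.0, -0.4)

The purple cone started near (5.4, 1.6) and ended near (8.4, 1.2).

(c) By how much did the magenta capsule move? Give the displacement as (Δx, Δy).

(0.5, -0.5)

From the two frames, the magenta capsule sits at roughly (1.3, 2.6) before and (1.8, 2.1) after.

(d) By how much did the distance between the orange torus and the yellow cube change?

-0.5

They were about 5.3 units apart before and 4.8 after — 0.5 units closer together.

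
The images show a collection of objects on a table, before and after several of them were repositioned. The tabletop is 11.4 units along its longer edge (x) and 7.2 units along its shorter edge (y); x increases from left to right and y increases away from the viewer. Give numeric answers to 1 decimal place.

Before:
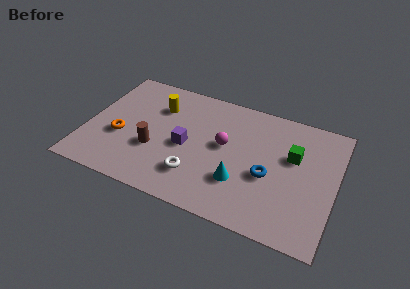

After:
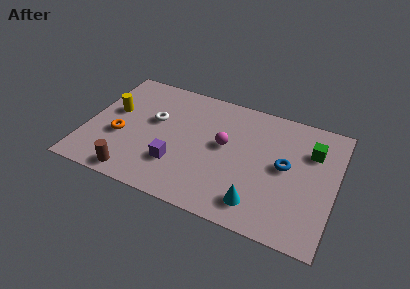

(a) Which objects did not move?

the orange torus and the magenta sphere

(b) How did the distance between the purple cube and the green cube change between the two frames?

+1.7

Before: roughly 4.9 units apart; after: 6.6. That's 1.7 units further apart.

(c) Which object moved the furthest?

the white torus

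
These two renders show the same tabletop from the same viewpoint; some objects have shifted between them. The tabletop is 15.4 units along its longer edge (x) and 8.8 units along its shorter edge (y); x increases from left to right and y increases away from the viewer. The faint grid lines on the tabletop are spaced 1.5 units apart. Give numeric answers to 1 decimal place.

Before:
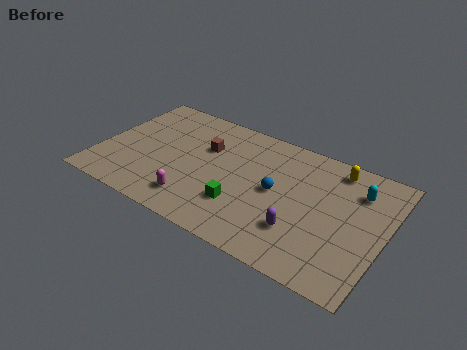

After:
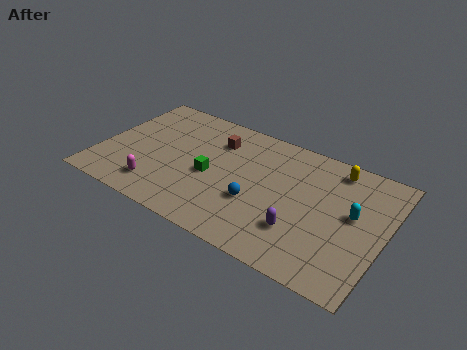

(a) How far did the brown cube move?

0.9

The brown cube moved from about (5.5, 5.8) to (6.0, 6.6), a distance of √(0.5² + 0.8²) ≈ 0.9.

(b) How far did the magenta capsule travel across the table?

2.1

The magenta capsule was near (5.6, 1.7) before and (3.5, 1.7) after, so it travelled √(2.1² + 0.0²) ≈ 2.1 units.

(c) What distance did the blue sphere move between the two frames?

1.6

From (9.6, 4.5) to (8.7, 3.2), the blue sphere covered √(0.9² + 1.3²) ≈ 1.6 units.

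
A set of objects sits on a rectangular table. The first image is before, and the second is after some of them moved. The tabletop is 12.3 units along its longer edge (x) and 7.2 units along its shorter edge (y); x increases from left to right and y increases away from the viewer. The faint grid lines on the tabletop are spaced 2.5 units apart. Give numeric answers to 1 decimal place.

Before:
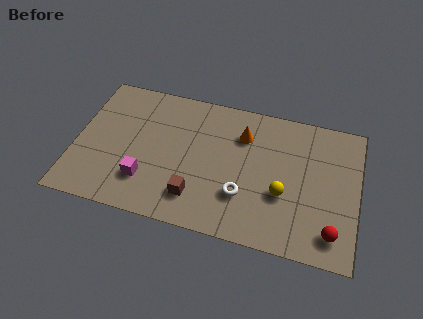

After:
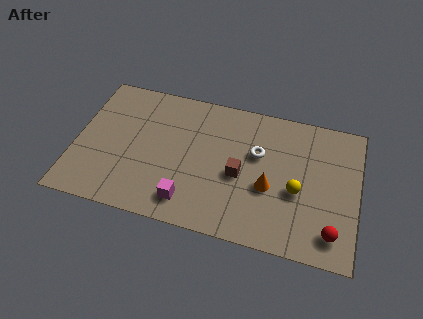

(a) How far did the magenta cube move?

2.0

From (3.2, 1.9) to (5.1, 1.3), the magenta cube covered √(1.9² + 0.6²) ≈ 2.0 units.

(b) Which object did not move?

the red sphere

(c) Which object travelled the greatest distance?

the orange cone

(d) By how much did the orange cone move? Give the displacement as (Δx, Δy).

(1.3, -2.4)

The orange cone started near (7.2, 5.3) and ended near (8.5, 2.9).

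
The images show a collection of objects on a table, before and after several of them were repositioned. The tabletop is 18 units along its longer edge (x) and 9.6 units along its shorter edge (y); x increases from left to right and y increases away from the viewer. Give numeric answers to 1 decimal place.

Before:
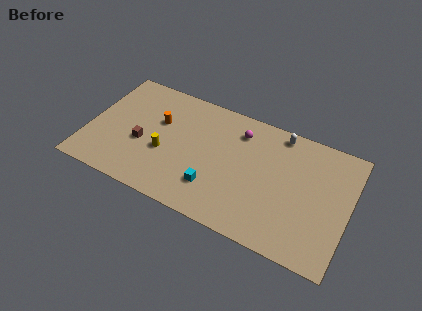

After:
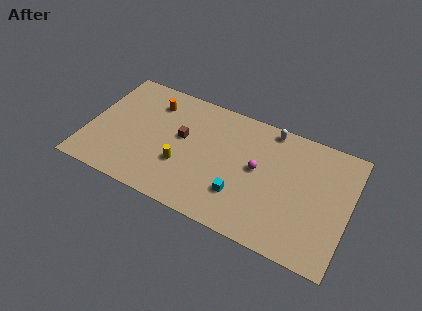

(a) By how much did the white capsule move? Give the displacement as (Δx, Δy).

(-0.7, 0.1)

The white capsule started near (12.9, 8.6) and ended near (12.2, 8.7).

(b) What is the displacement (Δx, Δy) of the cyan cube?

(1.8, 0.2)

The cyan cube started near (9.0, 2.5) and ended near (10.8, 2.7).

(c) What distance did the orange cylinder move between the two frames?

1.5

The orange cylinder was near (4.7, 6.1) before and (4.1, 7.5) after, so it travelled √(0.6² + 1.4²) ≈ 1.5 units.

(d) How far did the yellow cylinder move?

1.4

From (5.4, 3.8) to (6.7, 3.3), the yellow cylinder covered √(1.3² + 0.5²) ≈ 1.4 units.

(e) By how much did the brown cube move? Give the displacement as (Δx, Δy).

(2.6, 1.6)

The brown cube started near (3.8, 3.9) and ended near (6.4, 5.5).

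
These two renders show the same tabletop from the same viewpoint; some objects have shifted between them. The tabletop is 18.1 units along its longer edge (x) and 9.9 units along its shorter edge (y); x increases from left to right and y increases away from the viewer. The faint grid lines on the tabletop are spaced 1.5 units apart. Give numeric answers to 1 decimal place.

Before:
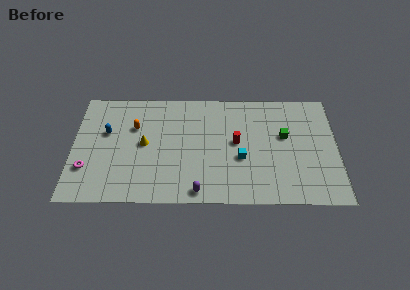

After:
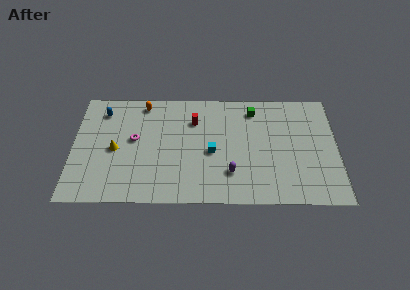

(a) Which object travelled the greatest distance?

the magenta torus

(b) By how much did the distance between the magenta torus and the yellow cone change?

-2.9

Before: roughly 4.5 units apart; after: 1.6. That's 2.9 units closer together.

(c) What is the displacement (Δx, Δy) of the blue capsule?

(-0.3, 1.9)

From the two frames, the blue capsule sits at roughly (2.3, 6.1) before and (2.0, 8.0) after.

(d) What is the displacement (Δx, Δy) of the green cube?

(-2.1, 2.3)

The green cube started near (14.5, 5.9) and ended near (12.4, 8.2).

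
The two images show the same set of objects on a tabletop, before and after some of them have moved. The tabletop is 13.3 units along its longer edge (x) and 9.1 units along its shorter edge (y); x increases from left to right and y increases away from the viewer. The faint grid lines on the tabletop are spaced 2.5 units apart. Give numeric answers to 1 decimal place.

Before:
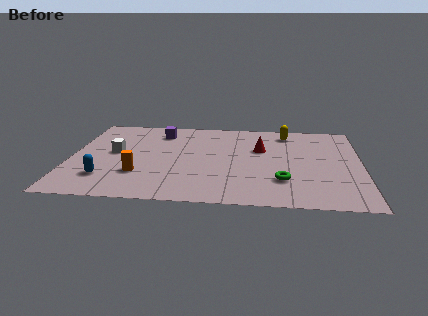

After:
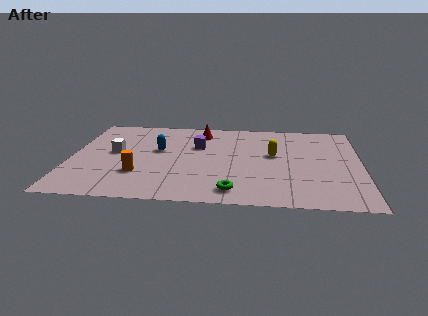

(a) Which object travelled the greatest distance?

the blue capsule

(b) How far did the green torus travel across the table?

2.5

From (9.7, 2.5) to (7.5, 1.3), the green torus covered √(2.2² + 1.2²) ≈ 2.5 units.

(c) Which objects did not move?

the white cube and the orange cylinder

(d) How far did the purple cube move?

2.3

The purple cube moved from about (4.0, 7.3) to (5.8, 5.9), a distance of √(1.8² + 1.4²) ≈ 2.3.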